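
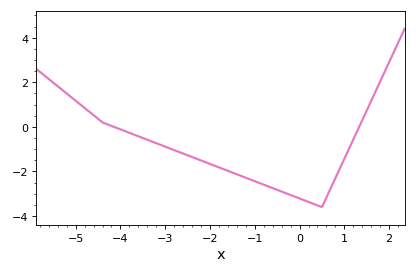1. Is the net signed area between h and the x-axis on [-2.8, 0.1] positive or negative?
negative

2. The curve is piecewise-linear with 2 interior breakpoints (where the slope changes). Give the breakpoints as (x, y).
(-4.4, 0.2); (0.5, -3.6)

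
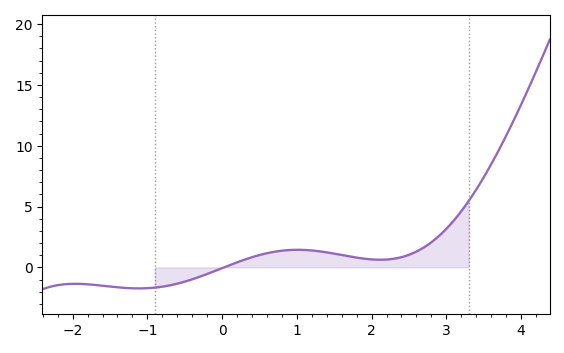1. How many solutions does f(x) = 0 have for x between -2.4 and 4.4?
1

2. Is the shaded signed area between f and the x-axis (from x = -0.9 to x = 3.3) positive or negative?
positive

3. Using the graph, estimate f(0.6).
1.17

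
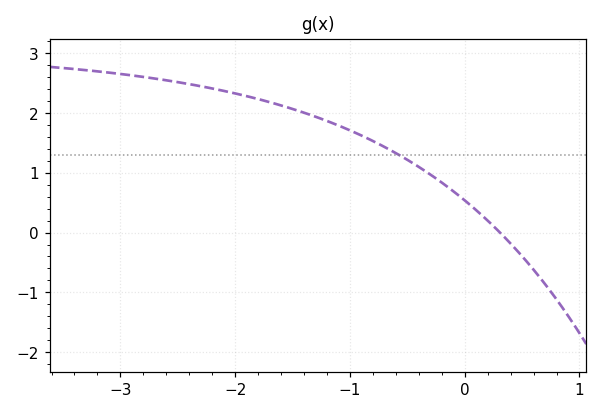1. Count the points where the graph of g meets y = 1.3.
1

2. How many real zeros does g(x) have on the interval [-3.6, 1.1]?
1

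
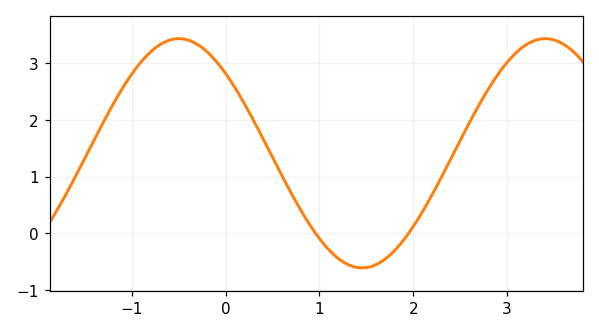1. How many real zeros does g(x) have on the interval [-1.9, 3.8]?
2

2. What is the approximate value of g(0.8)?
0.411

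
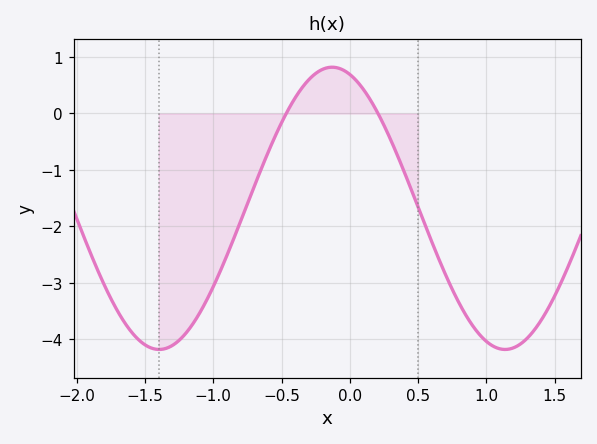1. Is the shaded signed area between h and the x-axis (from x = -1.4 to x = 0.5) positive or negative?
negative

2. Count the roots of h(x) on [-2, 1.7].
2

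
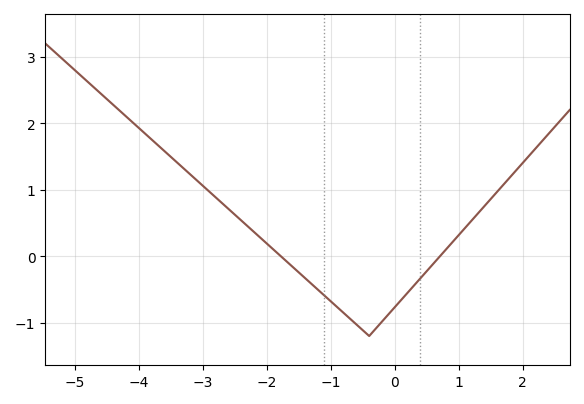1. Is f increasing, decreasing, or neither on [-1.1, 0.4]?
neither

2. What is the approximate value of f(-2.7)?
0.8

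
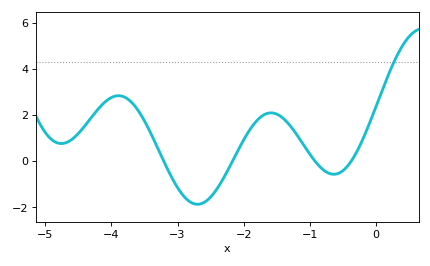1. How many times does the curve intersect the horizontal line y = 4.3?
1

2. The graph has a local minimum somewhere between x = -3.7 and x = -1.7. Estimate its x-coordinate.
-2.7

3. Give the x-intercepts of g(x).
-3.2, -2.2, -0.9, -0.4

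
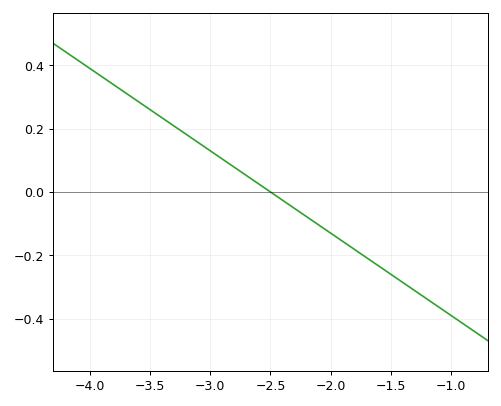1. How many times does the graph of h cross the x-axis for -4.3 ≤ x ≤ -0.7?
1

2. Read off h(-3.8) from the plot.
0.34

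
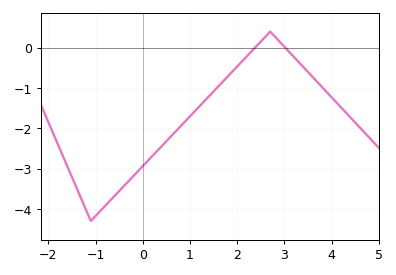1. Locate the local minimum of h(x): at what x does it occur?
-1.1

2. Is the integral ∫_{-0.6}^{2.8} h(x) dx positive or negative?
negative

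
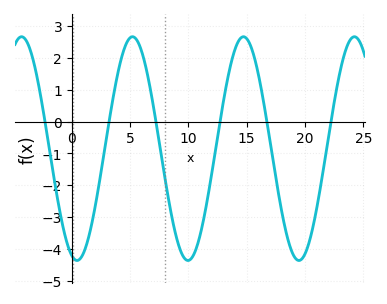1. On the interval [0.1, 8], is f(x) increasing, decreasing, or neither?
neither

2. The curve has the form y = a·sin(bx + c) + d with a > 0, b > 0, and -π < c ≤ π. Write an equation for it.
y = 3.52sin(0.66x - 1.9) - 0.85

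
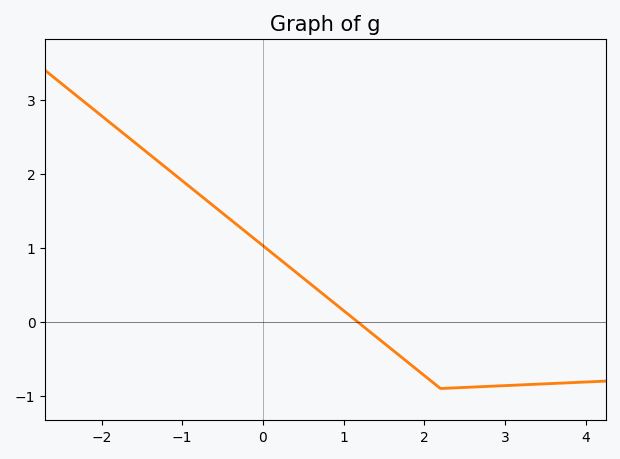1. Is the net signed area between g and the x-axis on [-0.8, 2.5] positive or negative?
positive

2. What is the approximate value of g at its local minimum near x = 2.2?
-0.9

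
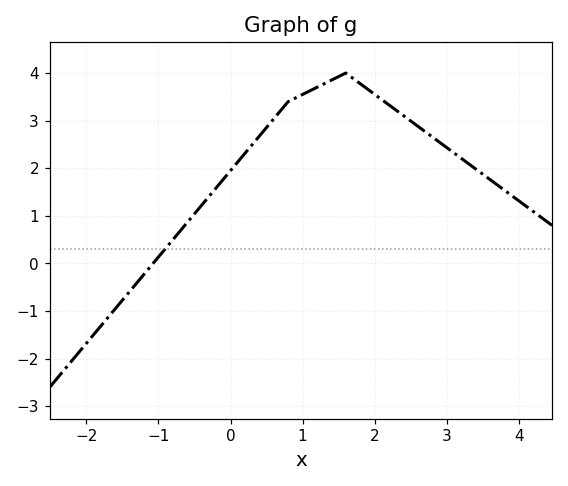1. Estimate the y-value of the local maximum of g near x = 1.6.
4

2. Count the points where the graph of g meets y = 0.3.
1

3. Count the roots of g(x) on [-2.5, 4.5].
1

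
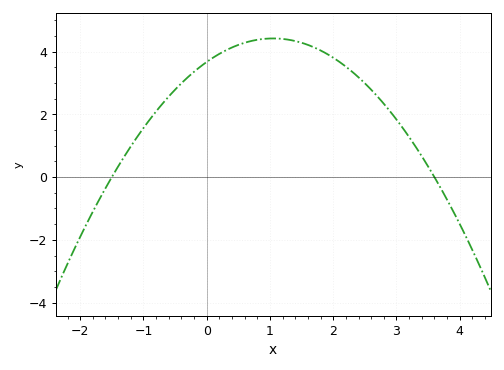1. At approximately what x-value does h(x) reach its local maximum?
1.1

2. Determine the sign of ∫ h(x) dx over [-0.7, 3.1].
positive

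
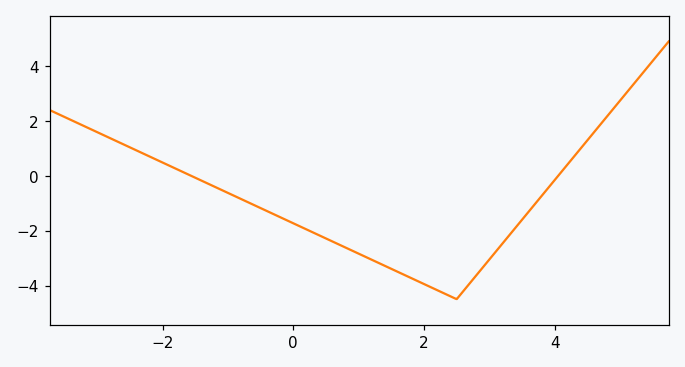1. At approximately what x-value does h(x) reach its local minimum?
2.4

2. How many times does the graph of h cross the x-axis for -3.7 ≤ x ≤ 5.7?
2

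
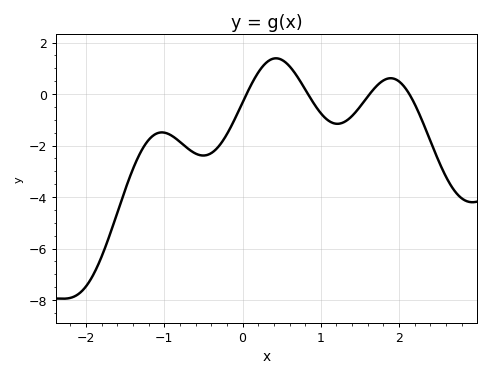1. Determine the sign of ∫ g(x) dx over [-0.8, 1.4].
negative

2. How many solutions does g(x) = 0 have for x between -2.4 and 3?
4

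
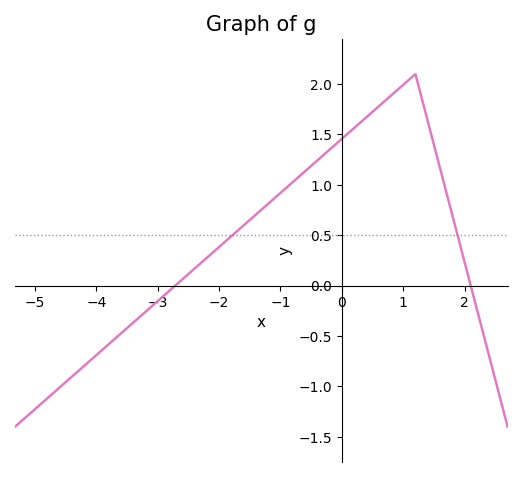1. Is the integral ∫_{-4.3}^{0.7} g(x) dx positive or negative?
positive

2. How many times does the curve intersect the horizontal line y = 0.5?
2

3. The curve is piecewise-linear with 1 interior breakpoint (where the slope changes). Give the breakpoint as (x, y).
(1.2, 2.1)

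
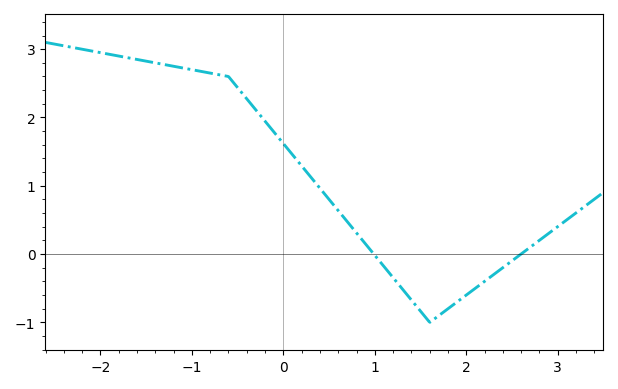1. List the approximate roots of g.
0.989, 2.6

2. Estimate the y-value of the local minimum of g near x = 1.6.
-0.998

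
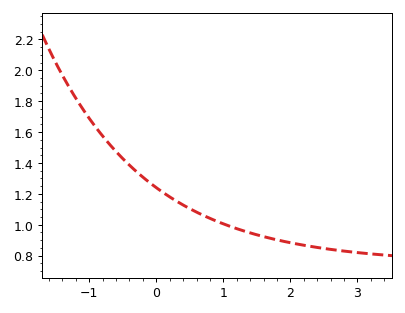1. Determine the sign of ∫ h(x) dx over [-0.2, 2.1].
positive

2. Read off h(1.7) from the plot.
0.912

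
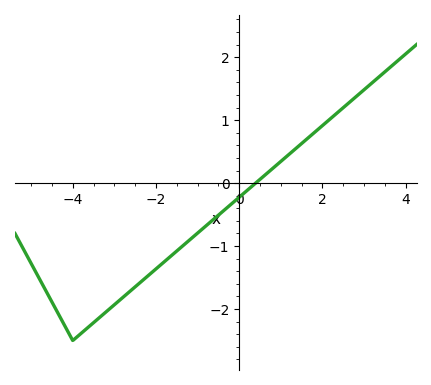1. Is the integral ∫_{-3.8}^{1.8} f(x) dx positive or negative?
negative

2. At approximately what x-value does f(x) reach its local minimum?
-4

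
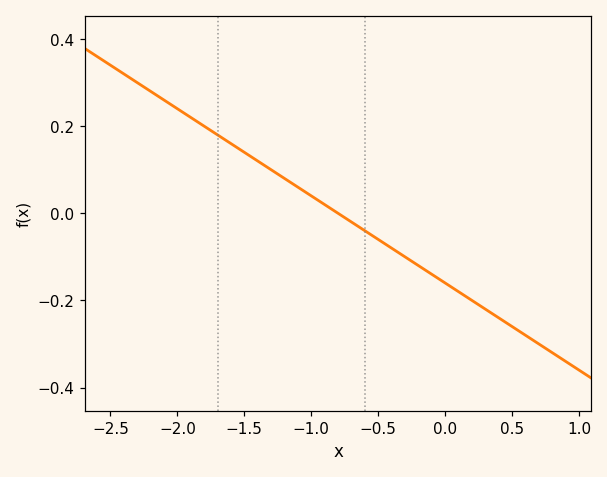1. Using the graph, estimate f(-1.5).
0.14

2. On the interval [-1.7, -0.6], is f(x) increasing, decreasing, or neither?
decreasing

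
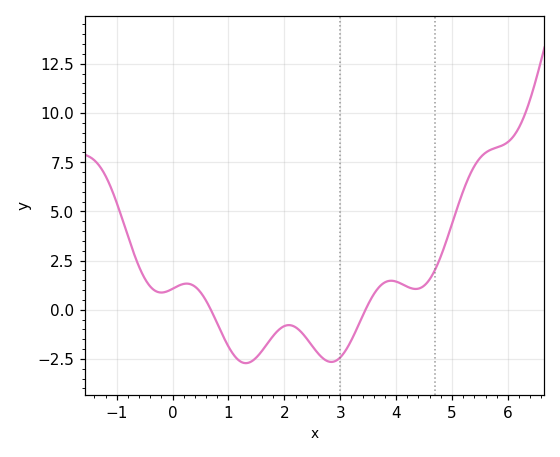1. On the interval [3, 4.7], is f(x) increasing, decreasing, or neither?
neither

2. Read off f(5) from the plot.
4.4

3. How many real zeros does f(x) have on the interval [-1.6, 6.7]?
2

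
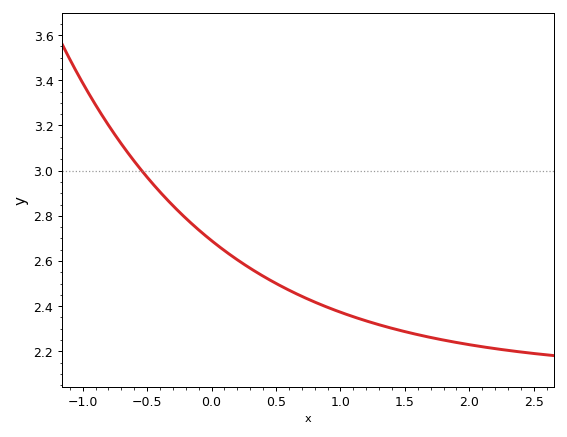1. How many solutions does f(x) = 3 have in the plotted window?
1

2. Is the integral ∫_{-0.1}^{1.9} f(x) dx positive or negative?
positive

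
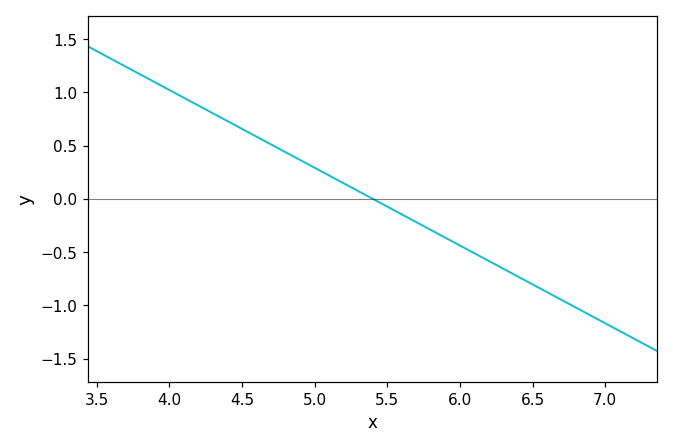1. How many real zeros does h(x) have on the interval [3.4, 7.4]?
1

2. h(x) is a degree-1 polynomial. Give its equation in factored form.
y = -0.73(x - 5.4)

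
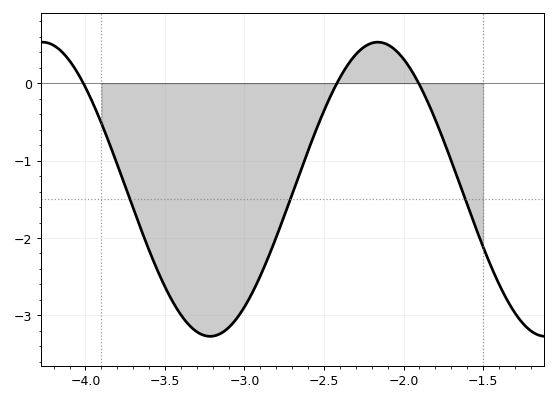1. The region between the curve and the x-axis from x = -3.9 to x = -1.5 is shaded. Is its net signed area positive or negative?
negative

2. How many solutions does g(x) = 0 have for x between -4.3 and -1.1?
3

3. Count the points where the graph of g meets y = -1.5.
3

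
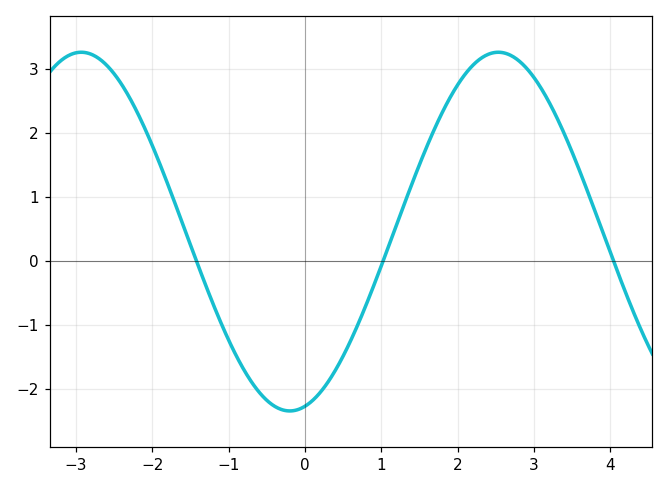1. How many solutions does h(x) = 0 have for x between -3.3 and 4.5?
3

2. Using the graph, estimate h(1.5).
1.51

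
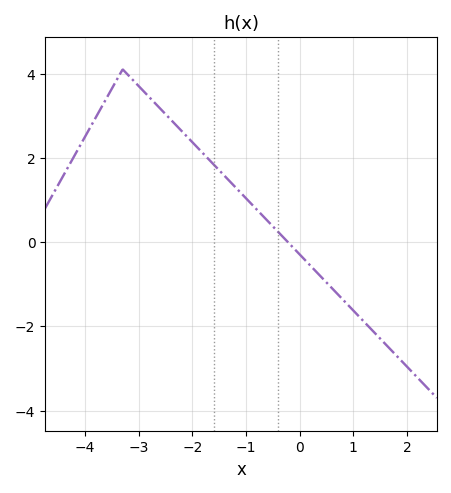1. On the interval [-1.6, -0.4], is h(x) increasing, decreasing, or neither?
decreasing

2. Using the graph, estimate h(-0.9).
1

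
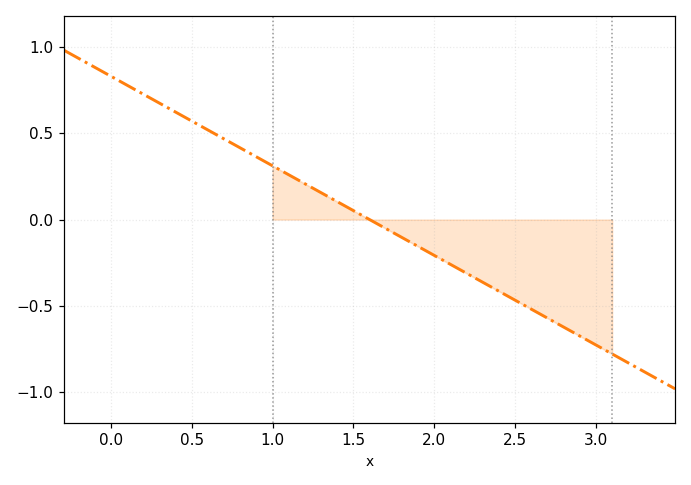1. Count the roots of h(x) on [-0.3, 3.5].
1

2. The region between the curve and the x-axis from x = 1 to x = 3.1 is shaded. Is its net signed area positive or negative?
negative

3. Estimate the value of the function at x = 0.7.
0.468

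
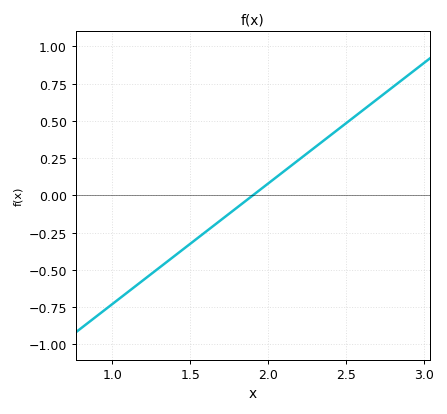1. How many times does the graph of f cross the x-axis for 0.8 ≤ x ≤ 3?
1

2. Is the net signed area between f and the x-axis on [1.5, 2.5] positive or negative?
positive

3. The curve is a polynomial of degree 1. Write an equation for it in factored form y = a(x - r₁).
y = 0.81(x - 1.9)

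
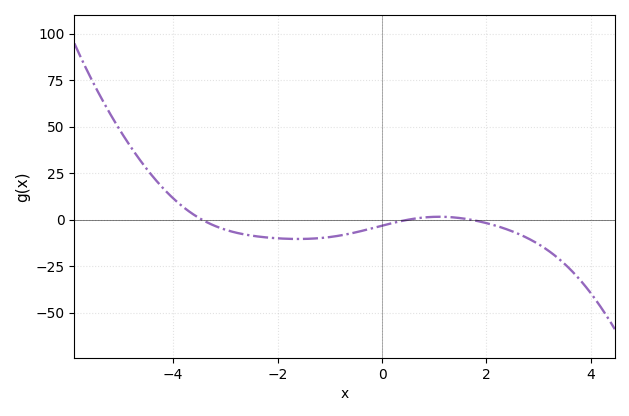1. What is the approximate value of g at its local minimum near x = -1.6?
-10.4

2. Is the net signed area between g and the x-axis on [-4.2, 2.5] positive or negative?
negative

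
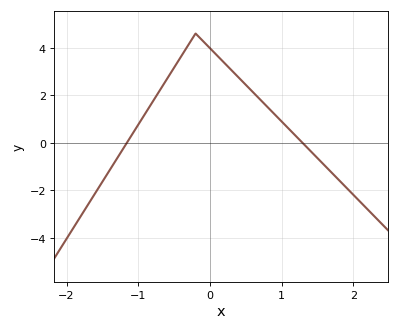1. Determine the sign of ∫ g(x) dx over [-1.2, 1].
positive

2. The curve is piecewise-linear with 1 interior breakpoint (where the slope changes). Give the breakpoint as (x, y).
(-0.2, 4.6)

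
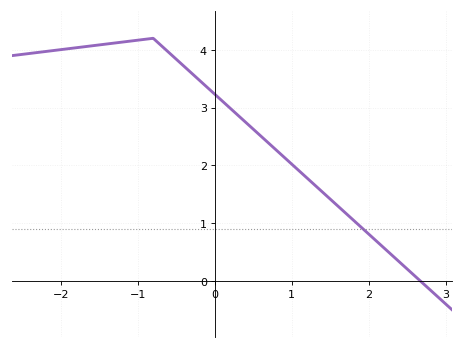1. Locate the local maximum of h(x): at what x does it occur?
-0.802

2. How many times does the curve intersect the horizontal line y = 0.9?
1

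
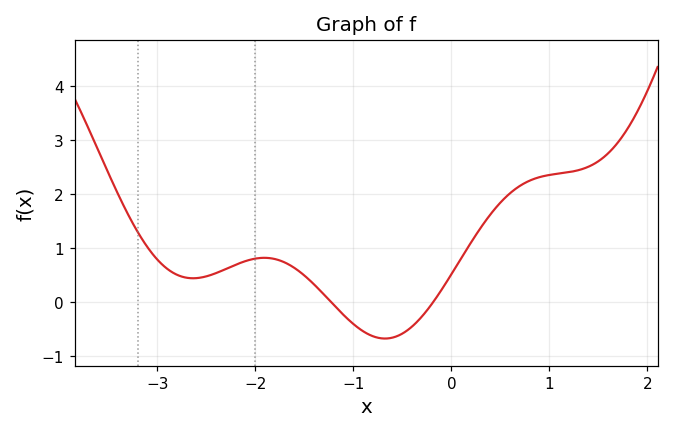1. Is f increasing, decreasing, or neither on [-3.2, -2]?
neither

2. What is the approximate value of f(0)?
0.515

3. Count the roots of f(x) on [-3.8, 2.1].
2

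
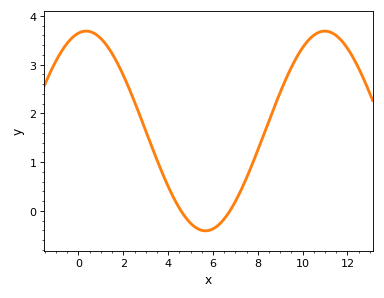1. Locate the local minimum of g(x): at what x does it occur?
5.6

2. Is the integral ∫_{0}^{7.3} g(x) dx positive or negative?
positive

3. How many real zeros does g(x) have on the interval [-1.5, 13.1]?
2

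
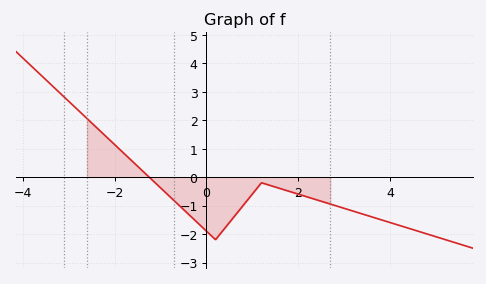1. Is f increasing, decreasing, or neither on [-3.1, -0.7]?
decreasing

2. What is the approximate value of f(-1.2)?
-0.1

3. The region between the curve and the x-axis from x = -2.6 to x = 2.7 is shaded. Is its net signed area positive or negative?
negative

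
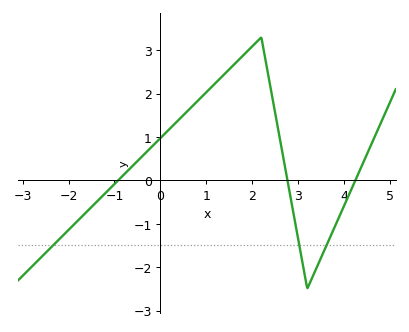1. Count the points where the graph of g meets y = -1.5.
3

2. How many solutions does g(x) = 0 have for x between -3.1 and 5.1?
3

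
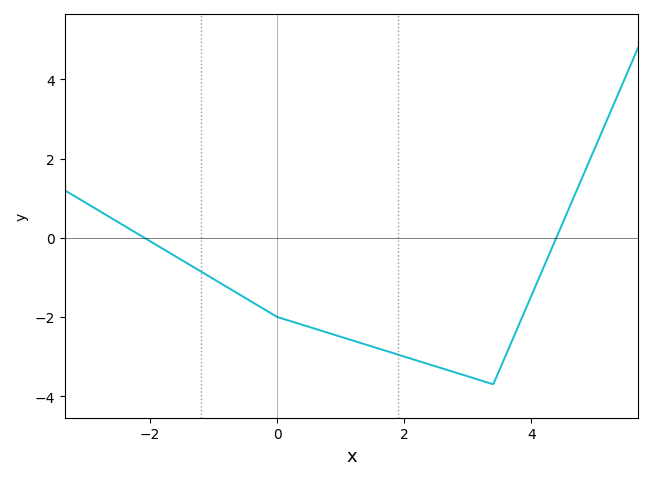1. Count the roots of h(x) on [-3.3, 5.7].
2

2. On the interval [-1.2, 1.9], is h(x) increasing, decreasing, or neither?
decreasing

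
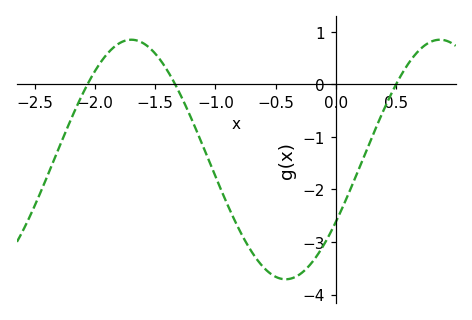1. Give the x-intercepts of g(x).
-2.06, -1.33, 0.501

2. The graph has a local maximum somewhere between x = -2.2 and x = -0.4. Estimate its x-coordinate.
-1.7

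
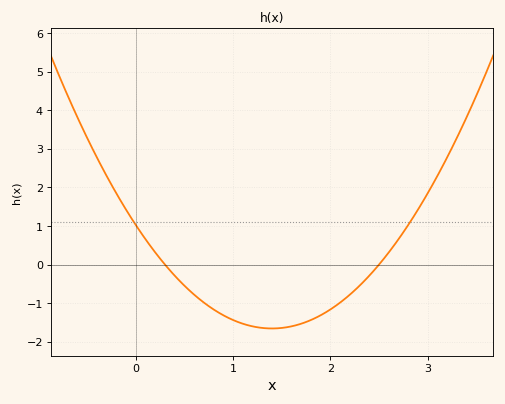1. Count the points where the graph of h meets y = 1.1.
2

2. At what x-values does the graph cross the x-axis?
0.3, 2.5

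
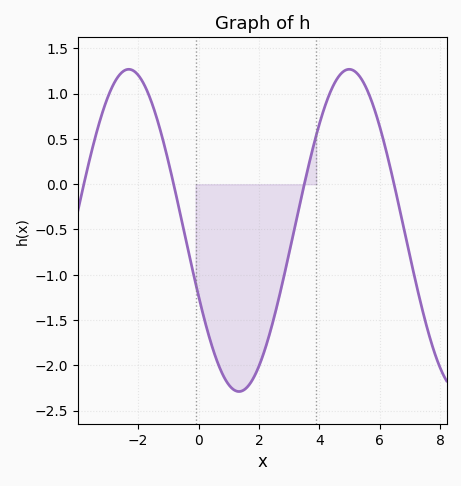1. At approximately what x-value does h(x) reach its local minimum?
1.4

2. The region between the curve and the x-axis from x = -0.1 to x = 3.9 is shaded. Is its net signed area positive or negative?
negative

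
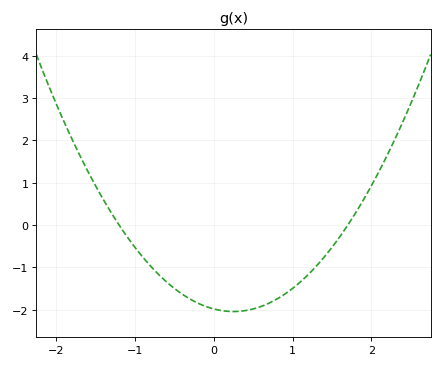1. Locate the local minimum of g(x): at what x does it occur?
0.2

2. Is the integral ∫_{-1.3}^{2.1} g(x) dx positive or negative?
negative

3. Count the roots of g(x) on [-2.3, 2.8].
2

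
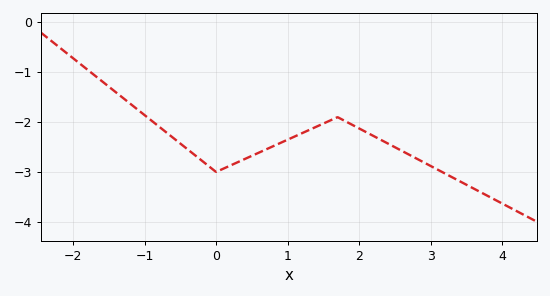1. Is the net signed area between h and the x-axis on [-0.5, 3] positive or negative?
negative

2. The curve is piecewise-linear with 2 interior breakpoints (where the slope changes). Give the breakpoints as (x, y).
(0, -3); (1.7, -1.9)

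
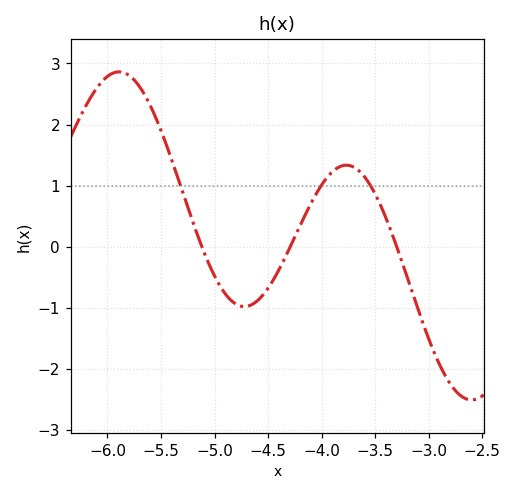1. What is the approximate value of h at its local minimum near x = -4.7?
-1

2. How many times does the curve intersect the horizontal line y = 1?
3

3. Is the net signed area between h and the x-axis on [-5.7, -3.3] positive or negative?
positive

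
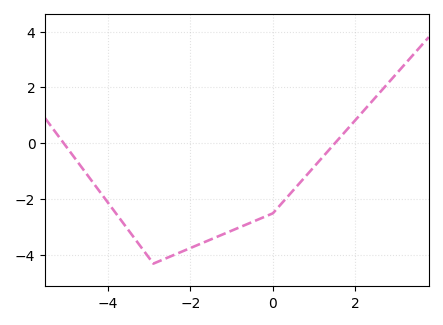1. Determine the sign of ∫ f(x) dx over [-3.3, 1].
negative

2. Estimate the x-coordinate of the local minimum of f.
-2.8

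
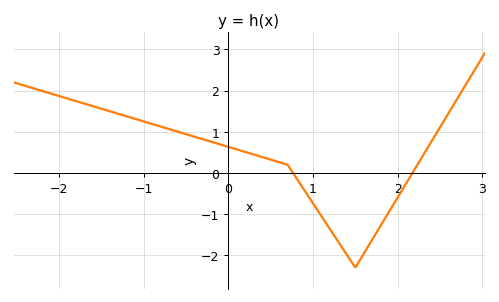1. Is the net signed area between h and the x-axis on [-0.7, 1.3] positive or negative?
positive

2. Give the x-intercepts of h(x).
0.8, 2.2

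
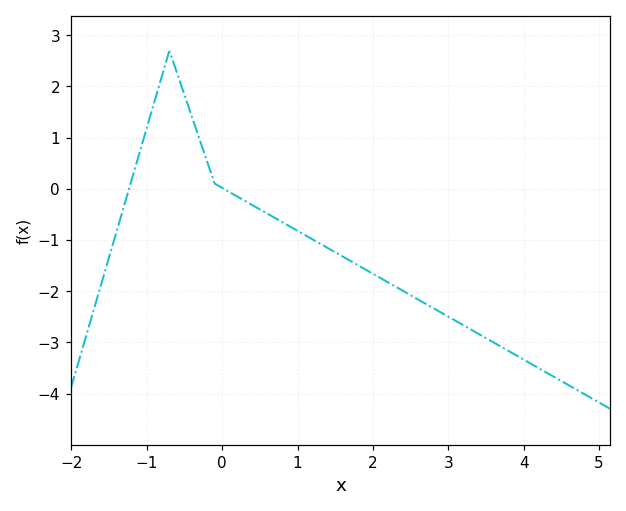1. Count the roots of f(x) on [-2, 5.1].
2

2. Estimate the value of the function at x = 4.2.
-3.5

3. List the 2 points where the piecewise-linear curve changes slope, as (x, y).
(-0.7, 2.7); (-0.1, 0.1)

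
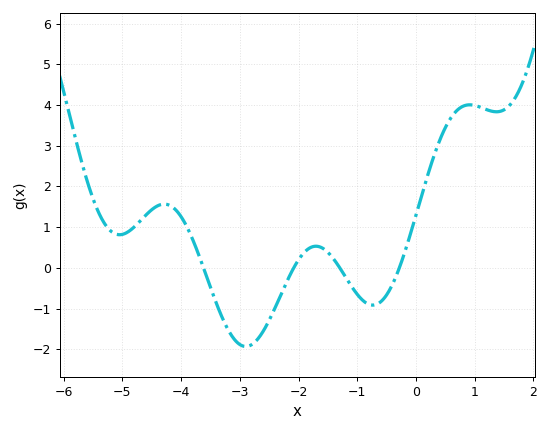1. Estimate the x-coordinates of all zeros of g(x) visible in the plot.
-3.62, -2.08, -1.3, -0.284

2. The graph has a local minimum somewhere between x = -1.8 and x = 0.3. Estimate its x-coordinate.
-0.737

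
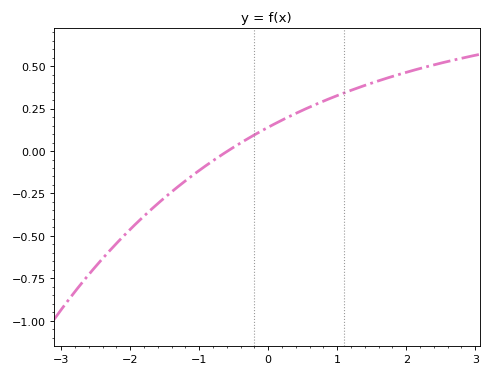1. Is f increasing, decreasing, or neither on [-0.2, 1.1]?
increasing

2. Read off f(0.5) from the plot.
0.24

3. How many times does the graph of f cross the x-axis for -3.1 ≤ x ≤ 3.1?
1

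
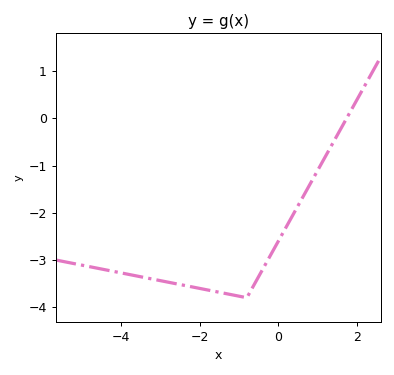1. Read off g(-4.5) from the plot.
-3.2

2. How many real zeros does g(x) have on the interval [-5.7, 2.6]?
1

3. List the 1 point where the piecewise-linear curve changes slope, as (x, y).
(-0.8, -3.8)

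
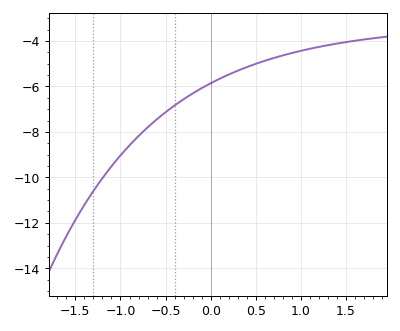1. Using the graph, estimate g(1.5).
-4.05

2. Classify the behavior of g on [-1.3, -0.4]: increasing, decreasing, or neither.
increasing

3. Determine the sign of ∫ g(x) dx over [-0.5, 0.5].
negative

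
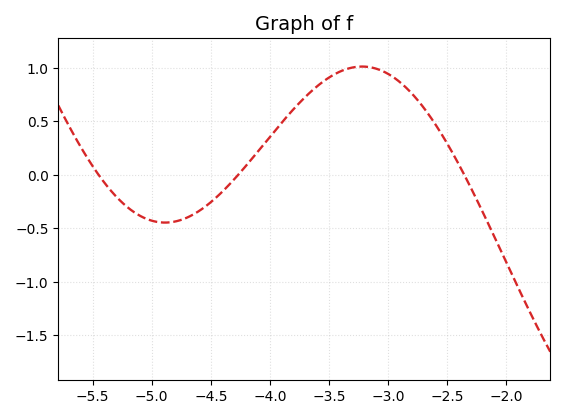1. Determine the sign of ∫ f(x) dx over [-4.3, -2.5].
positive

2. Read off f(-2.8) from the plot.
0.75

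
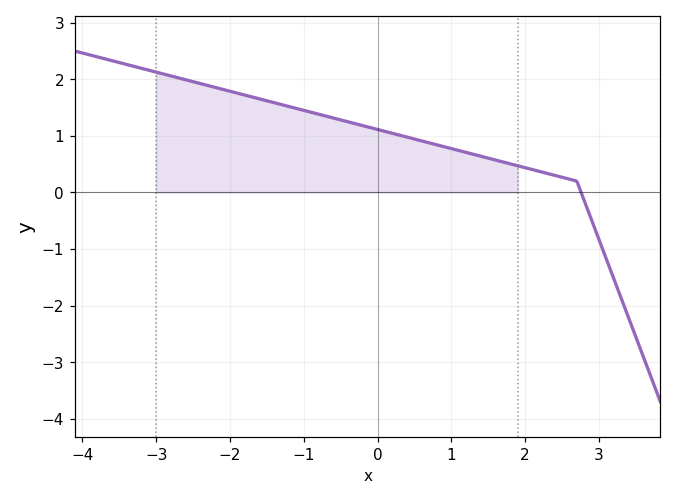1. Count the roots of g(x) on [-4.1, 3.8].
1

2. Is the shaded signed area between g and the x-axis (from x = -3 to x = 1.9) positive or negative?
positive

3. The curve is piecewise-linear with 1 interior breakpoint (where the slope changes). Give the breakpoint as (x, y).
(2.7, 0.2)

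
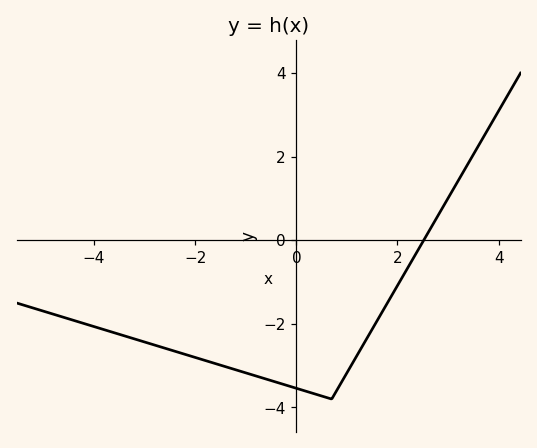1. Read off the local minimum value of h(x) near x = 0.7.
-3.8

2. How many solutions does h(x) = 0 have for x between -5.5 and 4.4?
1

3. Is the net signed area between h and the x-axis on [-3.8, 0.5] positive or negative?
negative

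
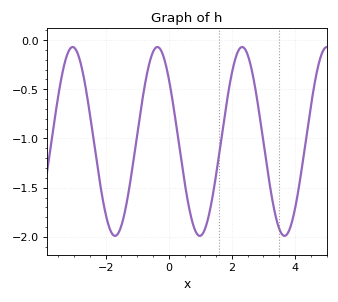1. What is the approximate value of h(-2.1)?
-1.6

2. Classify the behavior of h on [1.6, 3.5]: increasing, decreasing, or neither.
neither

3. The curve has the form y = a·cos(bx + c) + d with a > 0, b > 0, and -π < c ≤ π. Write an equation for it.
y = 0.96cos(2.3x + 0.84) - 1.03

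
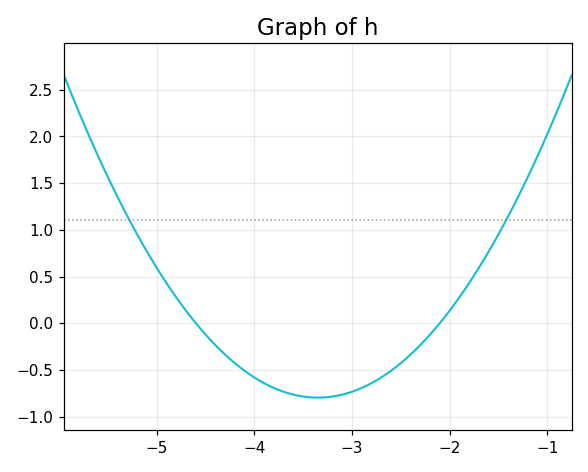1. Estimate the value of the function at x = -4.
-0.6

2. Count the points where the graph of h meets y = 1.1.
2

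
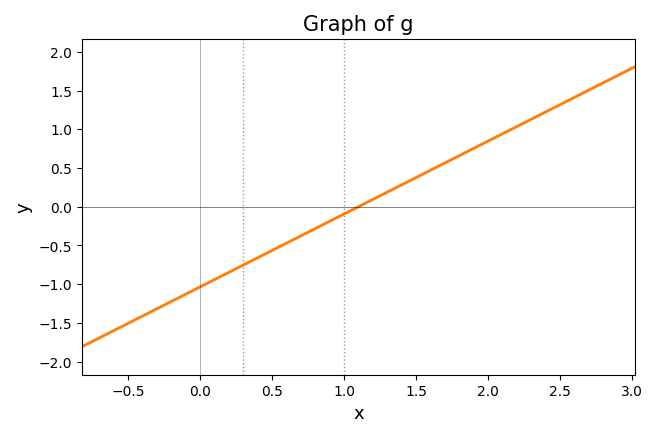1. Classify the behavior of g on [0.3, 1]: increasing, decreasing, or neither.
increasing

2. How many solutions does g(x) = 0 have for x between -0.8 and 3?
1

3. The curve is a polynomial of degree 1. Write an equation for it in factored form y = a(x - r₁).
y = 0.94(x - 1.1)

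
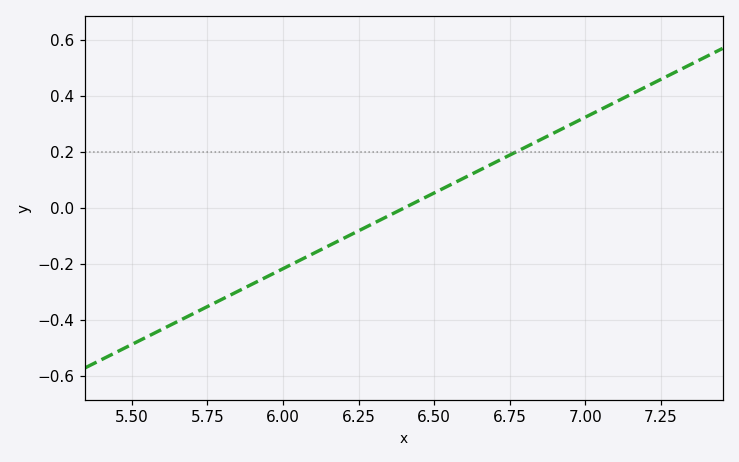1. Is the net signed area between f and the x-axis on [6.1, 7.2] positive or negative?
positive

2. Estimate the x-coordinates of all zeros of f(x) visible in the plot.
6.4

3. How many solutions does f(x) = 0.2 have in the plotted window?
1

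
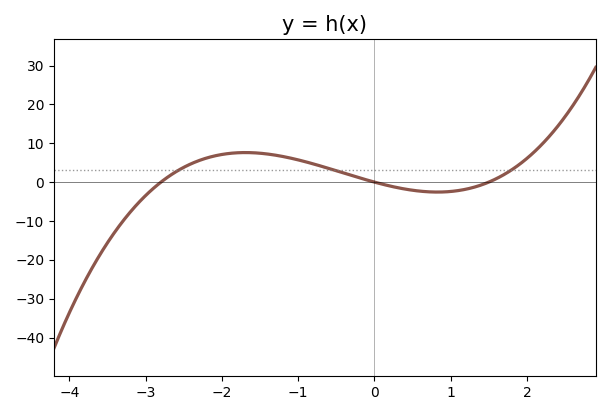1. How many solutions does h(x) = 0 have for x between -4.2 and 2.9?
3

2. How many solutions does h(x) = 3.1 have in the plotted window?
3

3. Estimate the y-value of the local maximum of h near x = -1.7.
7.6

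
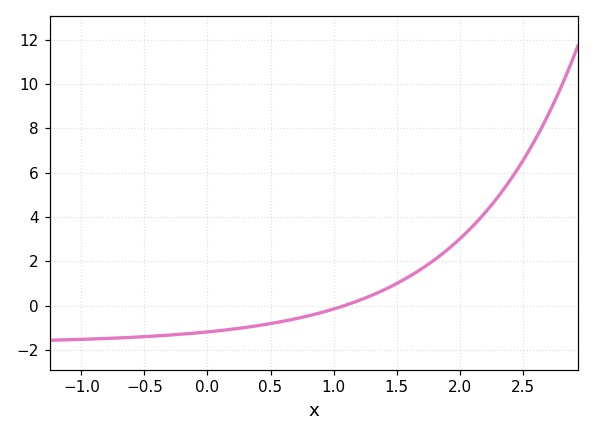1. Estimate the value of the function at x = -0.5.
-1.39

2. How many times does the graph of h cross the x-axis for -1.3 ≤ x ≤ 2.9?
1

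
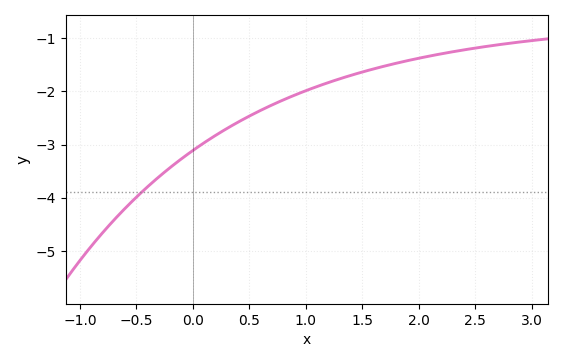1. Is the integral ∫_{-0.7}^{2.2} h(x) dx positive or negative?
negative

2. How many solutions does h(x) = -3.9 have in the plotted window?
1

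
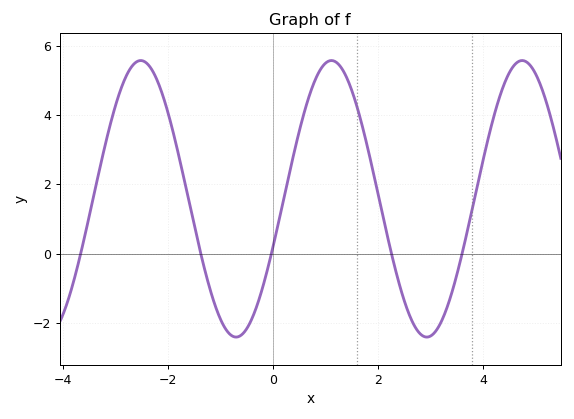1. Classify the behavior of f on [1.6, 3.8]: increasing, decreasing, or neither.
neither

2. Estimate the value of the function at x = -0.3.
-1.49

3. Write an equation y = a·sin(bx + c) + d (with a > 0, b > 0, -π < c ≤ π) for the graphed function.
y = 3.99sin(1.73x - 0.36) + 1.58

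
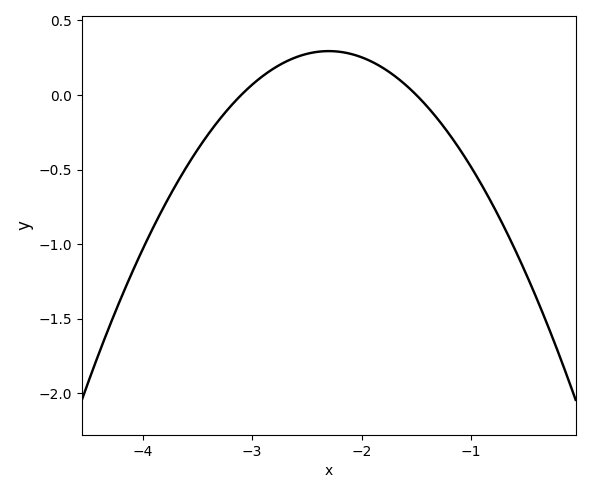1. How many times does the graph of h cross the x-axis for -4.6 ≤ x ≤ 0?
2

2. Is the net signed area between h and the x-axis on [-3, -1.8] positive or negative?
positive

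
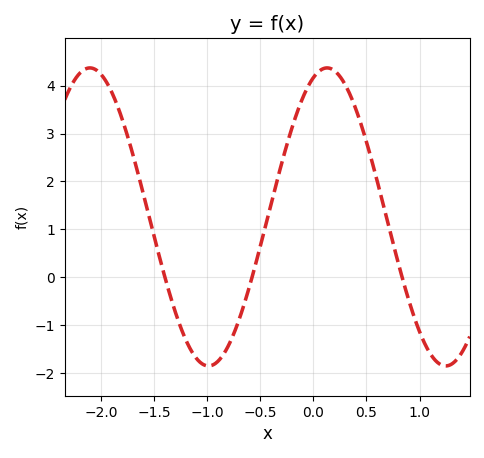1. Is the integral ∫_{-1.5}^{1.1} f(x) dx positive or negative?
positive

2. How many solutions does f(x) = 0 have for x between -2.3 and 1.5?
3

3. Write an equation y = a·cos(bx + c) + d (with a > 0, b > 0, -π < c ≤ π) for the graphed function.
y = 3.11cos(2.81x - 0.362) + 1.26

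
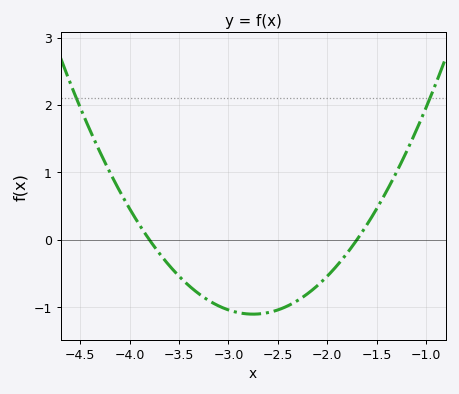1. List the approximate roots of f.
-3.8, -1.7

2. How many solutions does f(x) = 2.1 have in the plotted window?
2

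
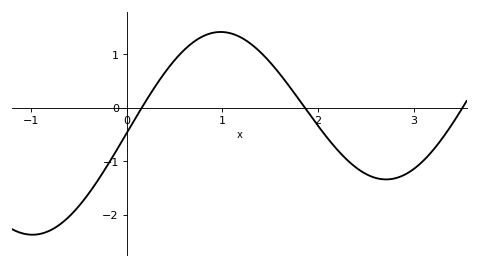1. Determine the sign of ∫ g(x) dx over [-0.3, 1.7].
positive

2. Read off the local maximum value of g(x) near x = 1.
1.4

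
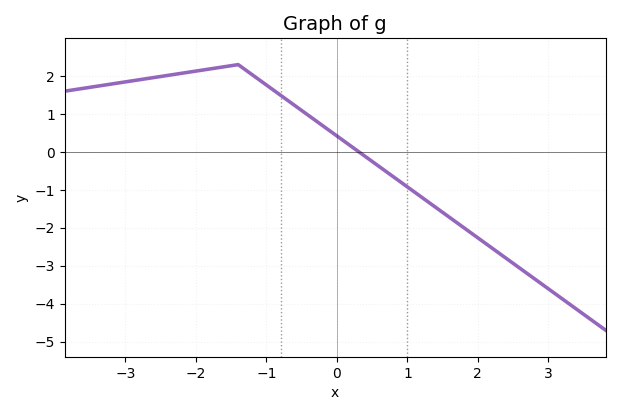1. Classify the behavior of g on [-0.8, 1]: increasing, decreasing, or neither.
decreasing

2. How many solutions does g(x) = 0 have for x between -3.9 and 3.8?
1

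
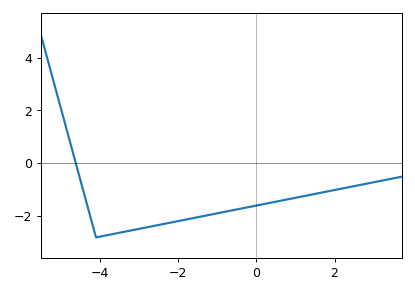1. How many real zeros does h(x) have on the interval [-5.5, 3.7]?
1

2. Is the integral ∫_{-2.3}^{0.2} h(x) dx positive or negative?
negative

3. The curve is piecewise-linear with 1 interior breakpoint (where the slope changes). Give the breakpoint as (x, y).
(-4.1, -2.8)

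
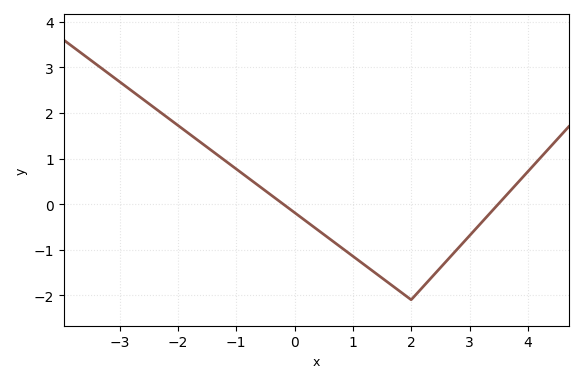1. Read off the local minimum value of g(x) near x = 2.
-2.1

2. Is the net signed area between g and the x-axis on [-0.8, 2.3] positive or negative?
negative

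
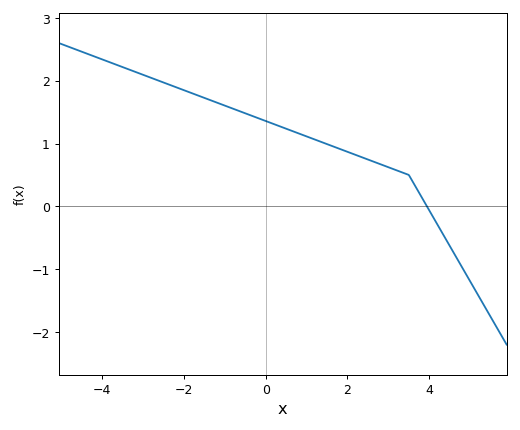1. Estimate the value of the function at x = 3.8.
0.2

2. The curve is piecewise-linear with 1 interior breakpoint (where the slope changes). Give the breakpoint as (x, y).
(3.5, 0.5)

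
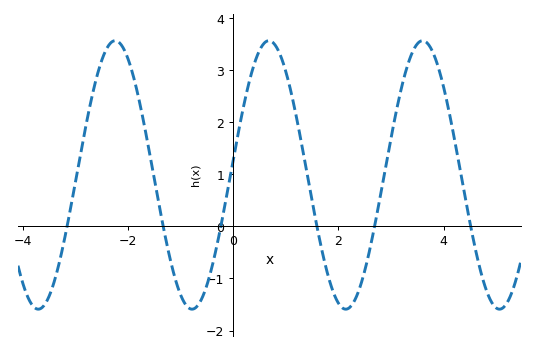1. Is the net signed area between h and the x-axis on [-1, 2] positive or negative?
positive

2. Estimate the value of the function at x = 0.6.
3.5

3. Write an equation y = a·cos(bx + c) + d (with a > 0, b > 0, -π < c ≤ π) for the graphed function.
y = 2.58cos(2.1x - 1.5) + 0.99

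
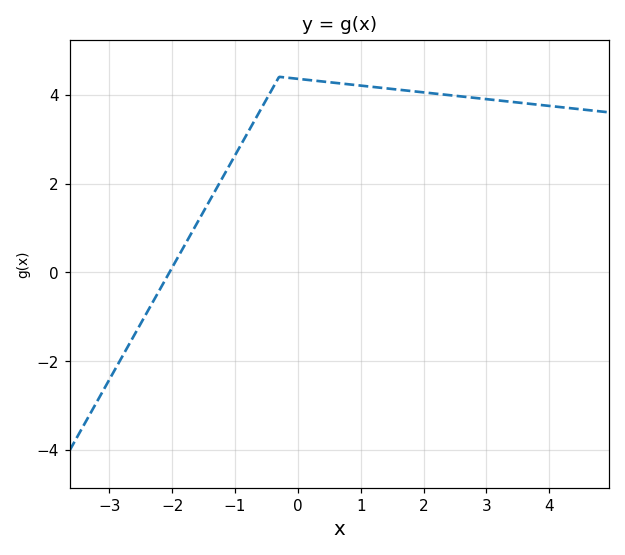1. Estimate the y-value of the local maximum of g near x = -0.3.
4.4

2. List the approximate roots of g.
-2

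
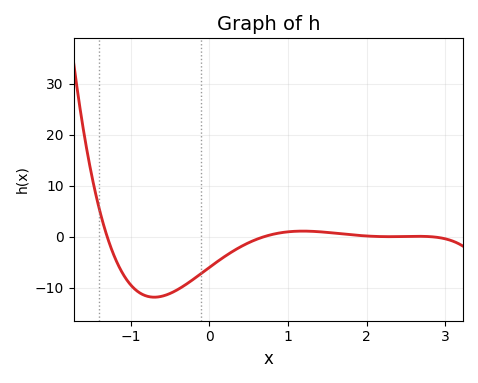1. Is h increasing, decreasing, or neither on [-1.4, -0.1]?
neither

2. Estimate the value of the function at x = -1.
-9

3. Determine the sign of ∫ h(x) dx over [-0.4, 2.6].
negative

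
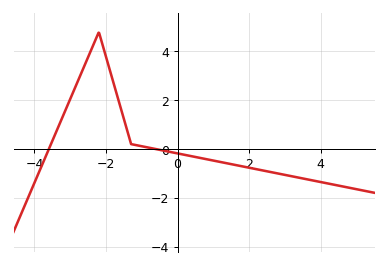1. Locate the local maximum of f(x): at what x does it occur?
-2.2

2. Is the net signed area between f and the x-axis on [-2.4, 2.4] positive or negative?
positive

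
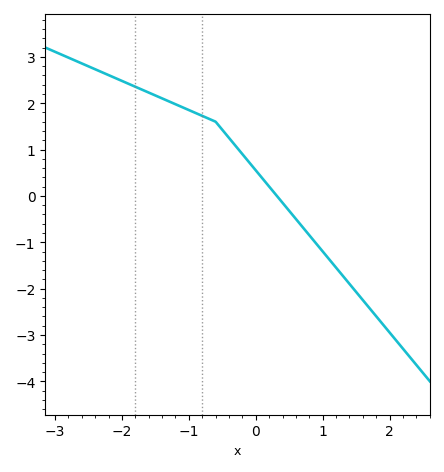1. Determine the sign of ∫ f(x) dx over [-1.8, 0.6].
positive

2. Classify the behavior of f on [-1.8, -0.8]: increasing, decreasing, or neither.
decreasing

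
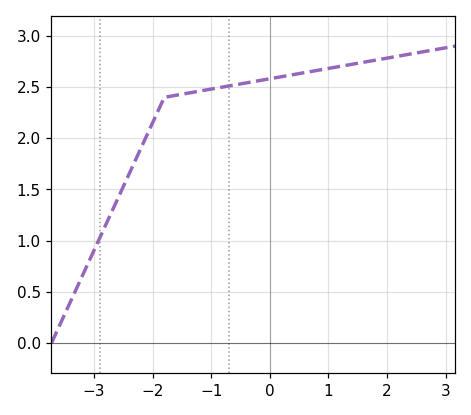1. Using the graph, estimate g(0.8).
2.65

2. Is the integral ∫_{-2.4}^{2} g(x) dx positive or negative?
positive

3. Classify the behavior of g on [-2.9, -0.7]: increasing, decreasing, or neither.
increasing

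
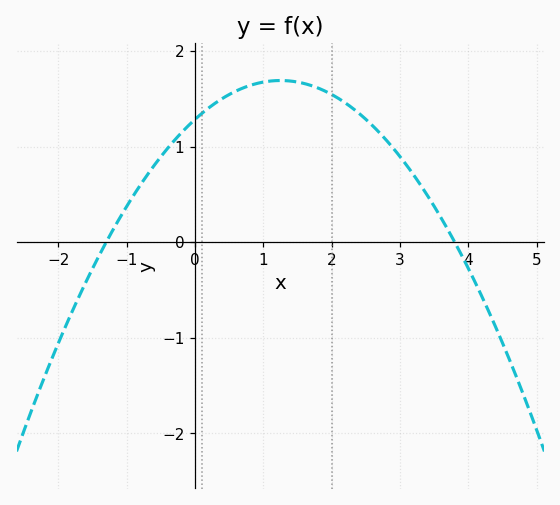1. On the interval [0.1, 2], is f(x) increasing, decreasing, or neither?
neither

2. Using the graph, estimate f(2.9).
0.983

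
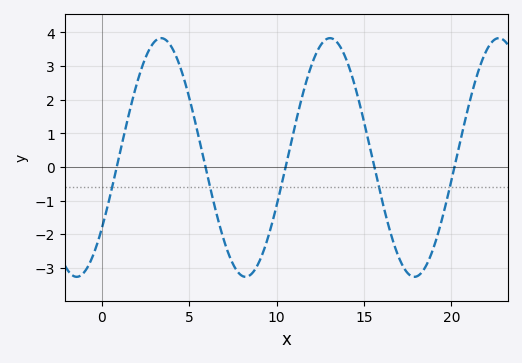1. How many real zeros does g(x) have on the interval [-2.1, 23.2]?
5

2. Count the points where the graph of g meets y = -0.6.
5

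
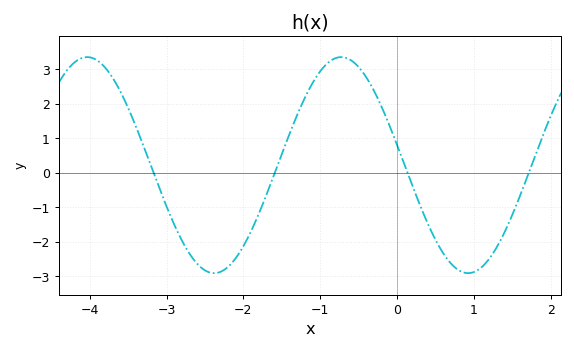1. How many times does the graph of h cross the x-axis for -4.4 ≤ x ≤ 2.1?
4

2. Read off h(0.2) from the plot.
-0.4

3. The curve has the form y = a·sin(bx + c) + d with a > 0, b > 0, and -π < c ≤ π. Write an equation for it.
y = 3.13sin(1.9x + 3) + 0.22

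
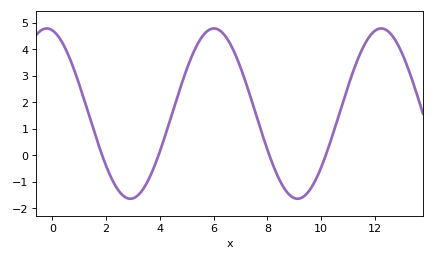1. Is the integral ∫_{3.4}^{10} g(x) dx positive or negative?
positive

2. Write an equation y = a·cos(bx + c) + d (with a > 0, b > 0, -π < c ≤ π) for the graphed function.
y = 3.21cos(1x + 0.21) + 1.57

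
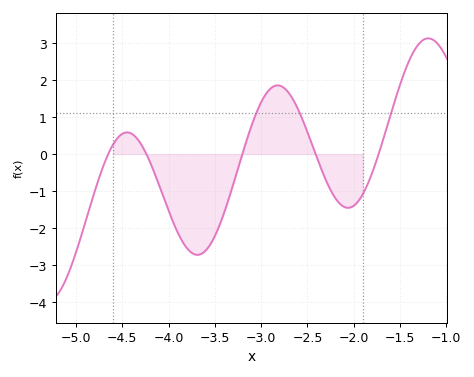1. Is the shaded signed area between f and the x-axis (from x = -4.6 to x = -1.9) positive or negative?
negative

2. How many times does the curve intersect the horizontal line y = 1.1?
3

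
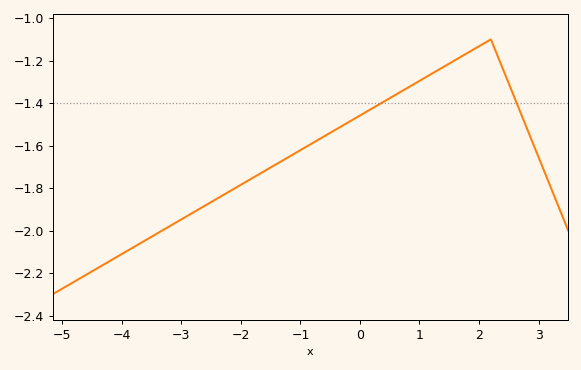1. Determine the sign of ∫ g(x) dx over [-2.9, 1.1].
negative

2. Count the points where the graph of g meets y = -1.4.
2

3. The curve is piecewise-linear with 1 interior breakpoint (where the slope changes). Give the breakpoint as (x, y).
(2.2, -1.1)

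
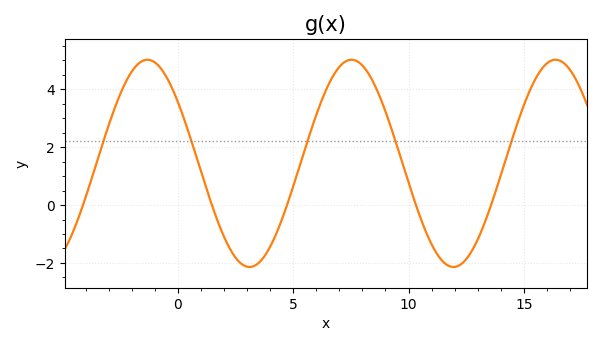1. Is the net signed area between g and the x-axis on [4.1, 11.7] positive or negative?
positive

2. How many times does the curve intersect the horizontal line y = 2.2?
5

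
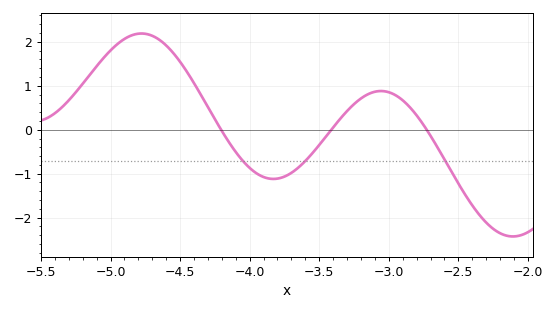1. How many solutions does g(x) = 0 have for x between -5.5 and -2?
3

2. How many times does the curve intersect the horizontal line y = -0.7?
3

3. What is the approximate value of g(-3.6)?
-0.7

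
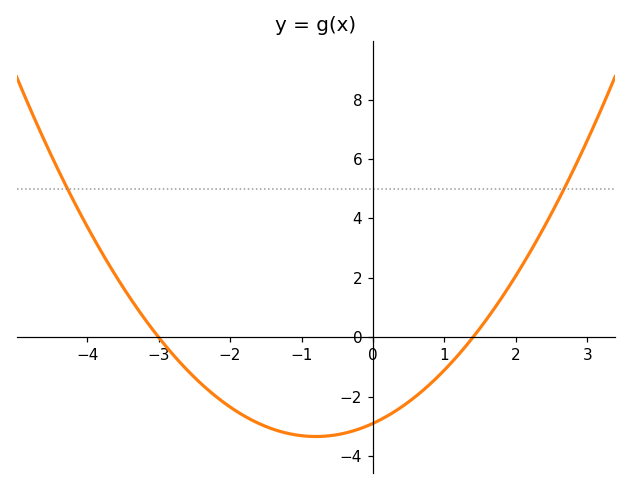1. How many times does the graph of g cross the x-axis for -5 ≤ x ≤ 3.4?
2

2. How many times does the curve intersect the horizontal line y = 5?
2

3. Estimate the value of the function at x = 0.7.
-1.8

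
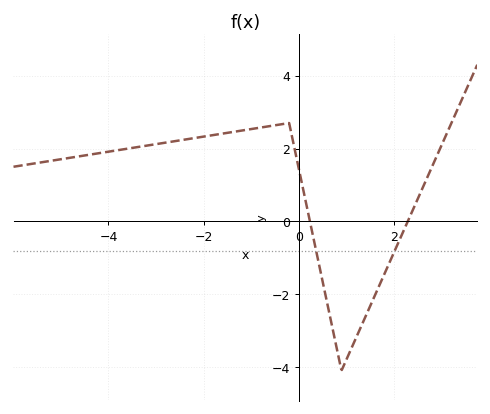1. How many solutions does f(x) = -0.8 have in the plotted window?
2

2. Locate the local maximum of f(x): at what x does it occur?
-0.2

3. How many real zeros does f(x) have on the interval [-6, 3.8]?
2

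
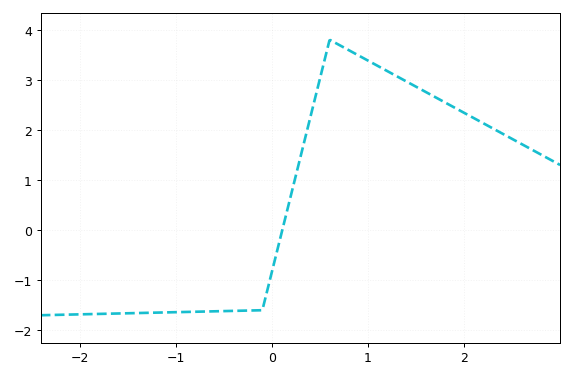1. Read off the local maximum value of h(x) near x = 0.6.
3.8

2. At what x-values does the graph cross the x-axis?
0.1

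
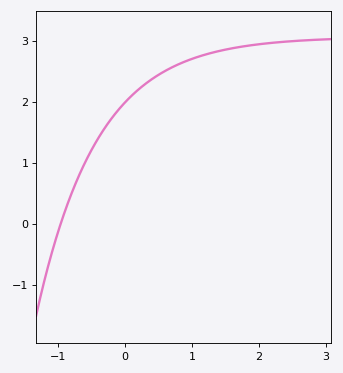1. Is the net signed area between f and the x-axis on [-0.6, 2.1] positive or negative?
positive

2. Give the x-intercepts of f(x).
-0.964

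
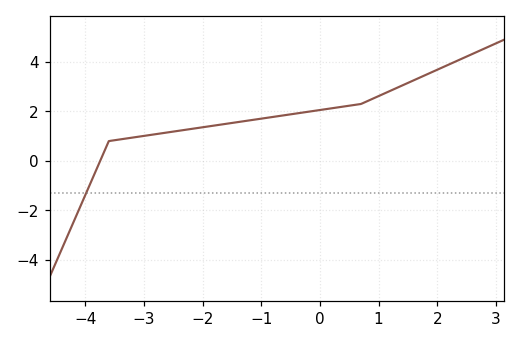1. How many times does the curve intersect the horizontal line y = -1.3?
1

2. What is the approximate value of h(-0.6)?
1.8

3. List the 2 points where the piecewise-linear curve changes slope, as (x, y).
(-3.6, 0.8); (0.7, 2.3)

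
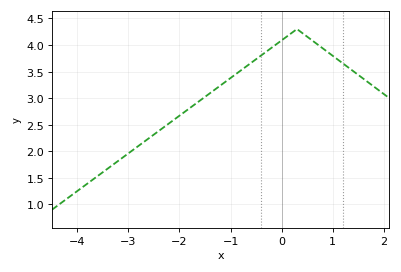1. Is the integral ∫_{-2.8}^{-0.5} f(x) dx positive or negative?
positive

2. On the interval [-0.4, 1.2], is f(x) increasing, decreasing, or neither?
neither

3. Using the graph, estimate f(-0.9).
3.45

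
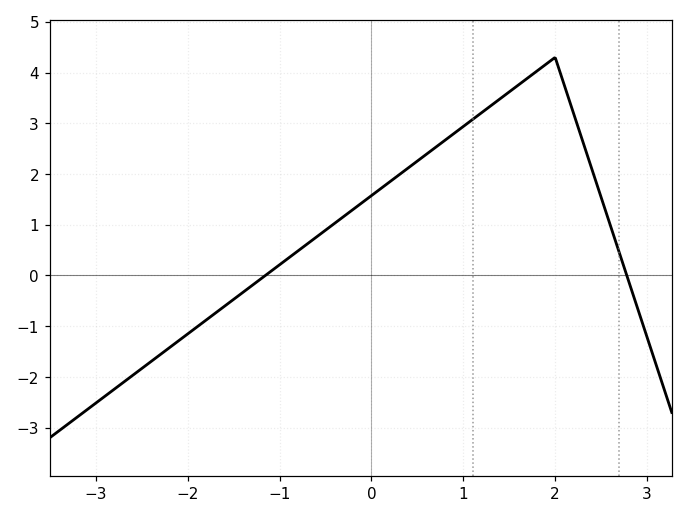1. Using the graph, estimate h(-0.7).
0.621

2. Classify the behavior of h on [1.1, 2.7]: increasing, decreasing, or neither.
neither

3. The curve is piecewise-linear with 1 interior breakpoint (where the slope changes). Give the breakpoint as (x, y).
(2, 4.3)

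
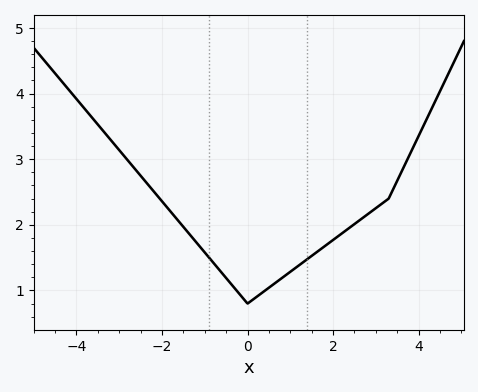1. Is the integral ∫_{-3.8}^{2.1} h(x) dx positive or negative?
positive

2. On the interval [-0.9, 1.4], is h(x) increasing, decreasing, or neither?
neither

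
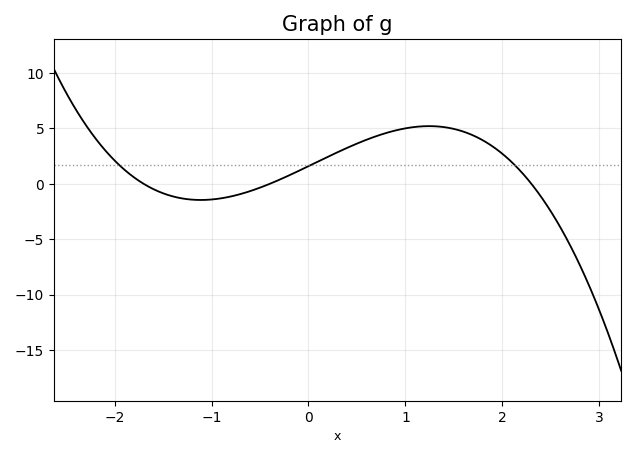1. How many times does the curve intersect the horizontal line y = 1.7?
3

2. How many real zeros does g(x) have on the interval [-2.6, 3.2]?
3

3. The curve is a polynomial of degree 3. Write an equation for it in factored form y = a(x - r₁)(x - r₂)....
y = -1.02(x + 1.7)(x + 0.4)(x - 2.3)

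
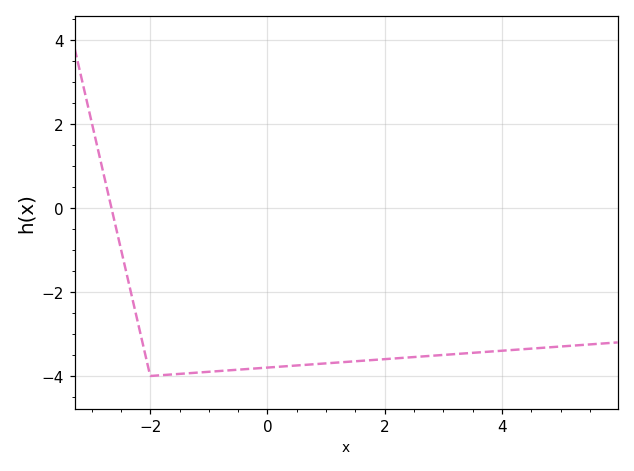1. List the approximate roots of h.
-2.66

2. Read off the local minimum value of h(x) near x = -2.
-4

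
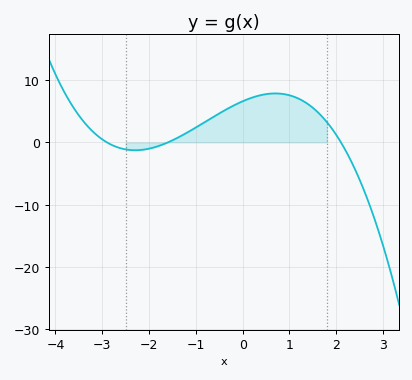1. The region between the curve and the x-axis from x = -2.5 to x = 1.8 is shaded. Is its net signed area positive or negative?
positive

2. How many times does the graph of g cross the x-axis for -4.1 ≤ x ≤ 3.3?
3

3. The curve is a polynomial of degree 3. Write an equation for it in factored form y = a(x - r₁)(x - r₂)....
y = -0.68(x + 2.9)(x + 1.6)(x - 2.1)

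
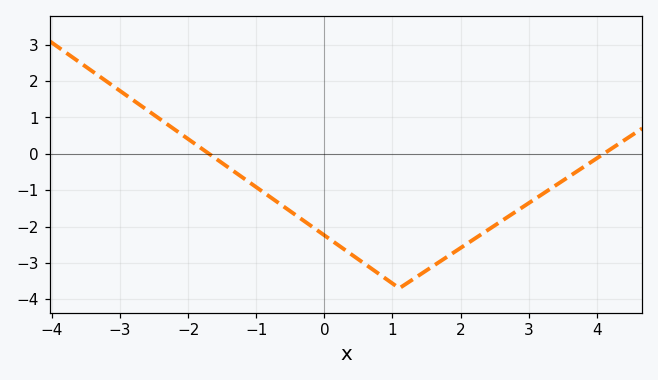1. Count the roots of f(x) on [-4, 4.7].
2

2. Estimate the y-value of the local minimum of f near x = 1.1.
-3.7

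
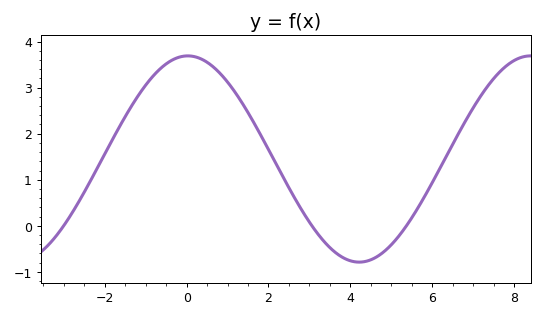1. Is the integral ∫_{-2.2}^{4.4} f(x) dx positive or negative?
positive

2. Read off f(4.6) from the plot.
-0.7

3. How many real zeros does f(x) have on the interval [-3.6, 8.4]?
3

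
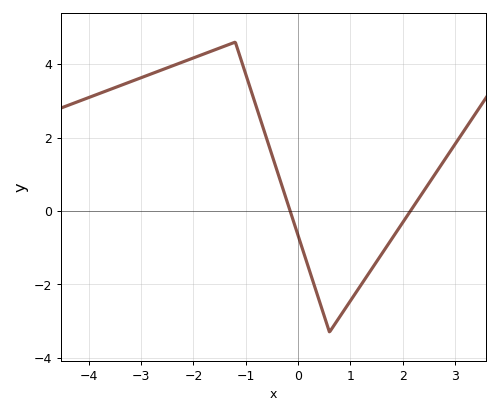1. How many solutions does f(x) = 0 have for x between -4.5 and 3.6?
2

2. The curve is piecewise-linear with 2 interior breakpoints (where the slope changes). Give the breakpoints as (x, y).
(-1.2, 4.6); (0.6, -3.3)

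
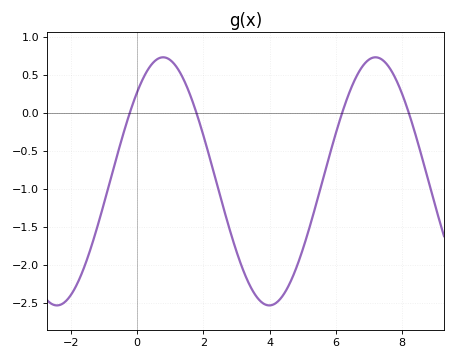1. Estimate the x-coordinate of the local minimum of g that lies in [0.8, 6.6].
4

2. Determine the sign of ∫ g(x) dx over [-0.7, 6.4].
negative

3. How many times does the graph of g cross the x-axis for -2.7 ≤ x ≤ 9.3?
4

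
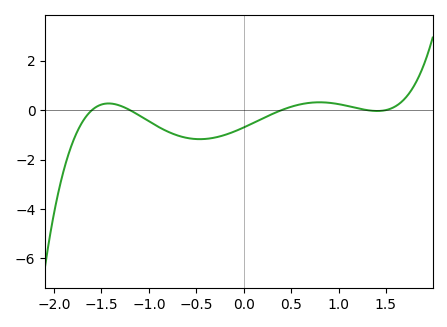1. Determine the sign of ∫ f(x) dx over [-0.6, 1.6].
negative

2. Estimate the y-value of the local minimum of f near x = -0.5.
-1.2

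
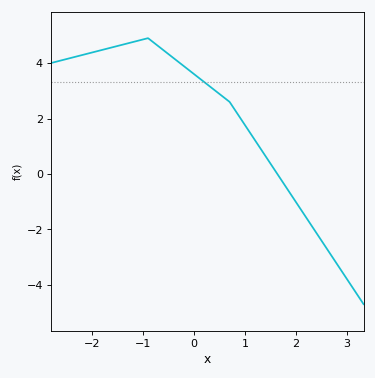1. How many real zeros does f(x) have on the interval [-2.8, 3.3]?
1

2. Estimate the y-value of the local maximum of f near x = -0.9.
4.8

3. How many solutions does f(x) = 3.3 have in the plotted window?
1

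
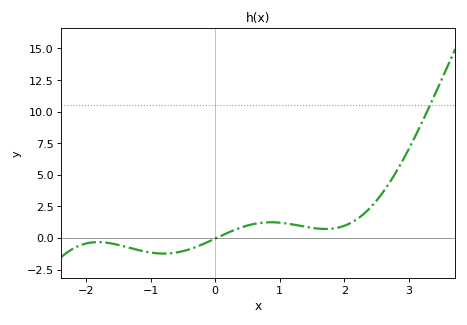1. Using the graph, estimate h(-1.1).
-1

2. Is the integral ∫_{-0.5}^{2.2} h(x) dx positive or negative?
positive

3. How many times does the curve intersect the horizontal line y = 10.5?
1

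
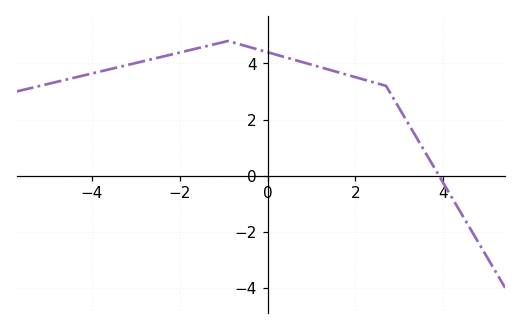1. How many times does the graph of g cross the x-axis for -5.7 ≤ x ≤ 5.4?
1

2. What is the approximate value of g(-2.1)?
4.35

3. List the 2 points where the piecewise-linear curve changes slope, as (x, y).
(-0.9, 4.8); (2.7, 3.2)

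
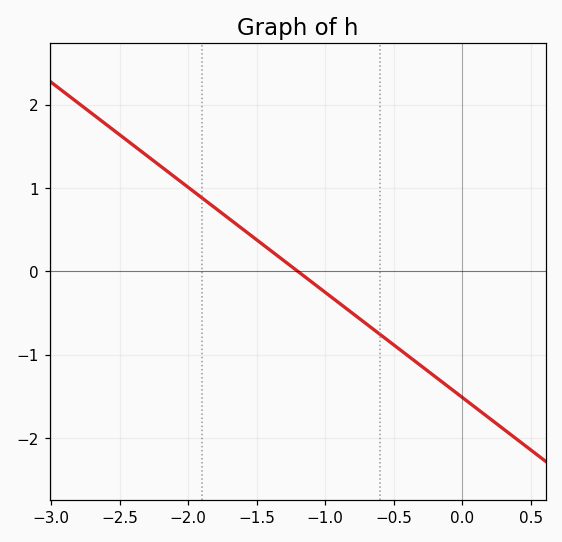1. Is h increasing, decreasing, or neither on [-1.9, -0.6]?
decreasing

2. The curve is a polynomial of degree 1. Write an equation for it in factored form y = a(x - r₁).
y = -1.26(x + 1.2)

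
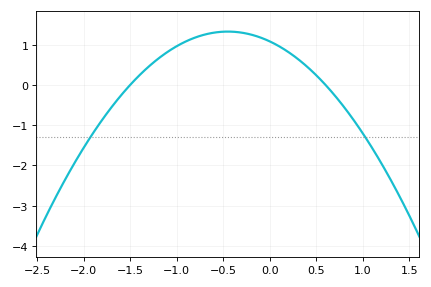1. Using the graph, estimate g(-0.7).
1.2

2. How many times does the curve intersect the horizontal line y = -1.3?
2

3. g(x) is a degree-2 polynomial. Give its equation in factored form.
y = -1.2(x + 1.5)(x - 0.6)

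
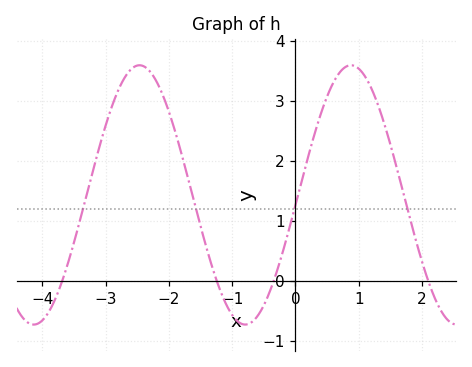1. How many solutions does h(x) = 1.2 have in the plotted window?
4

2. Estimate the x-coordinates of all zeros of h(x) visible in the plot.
-3.7, -1.2, -0.3, 2.1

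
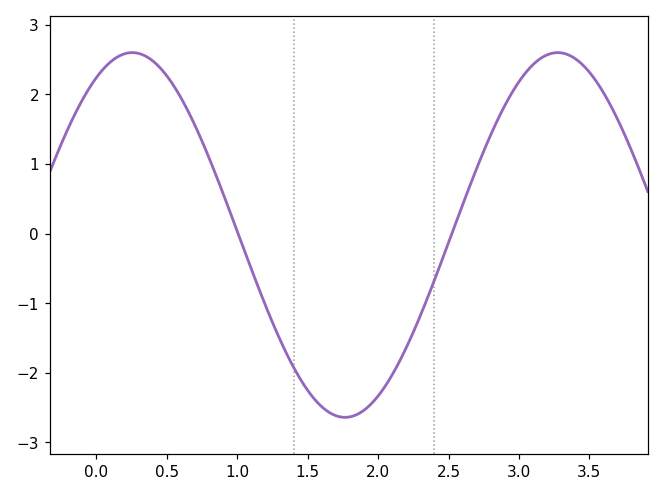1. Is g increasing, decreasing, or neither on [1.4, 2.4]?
neither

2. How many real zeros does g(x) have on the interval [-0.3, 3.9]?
2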